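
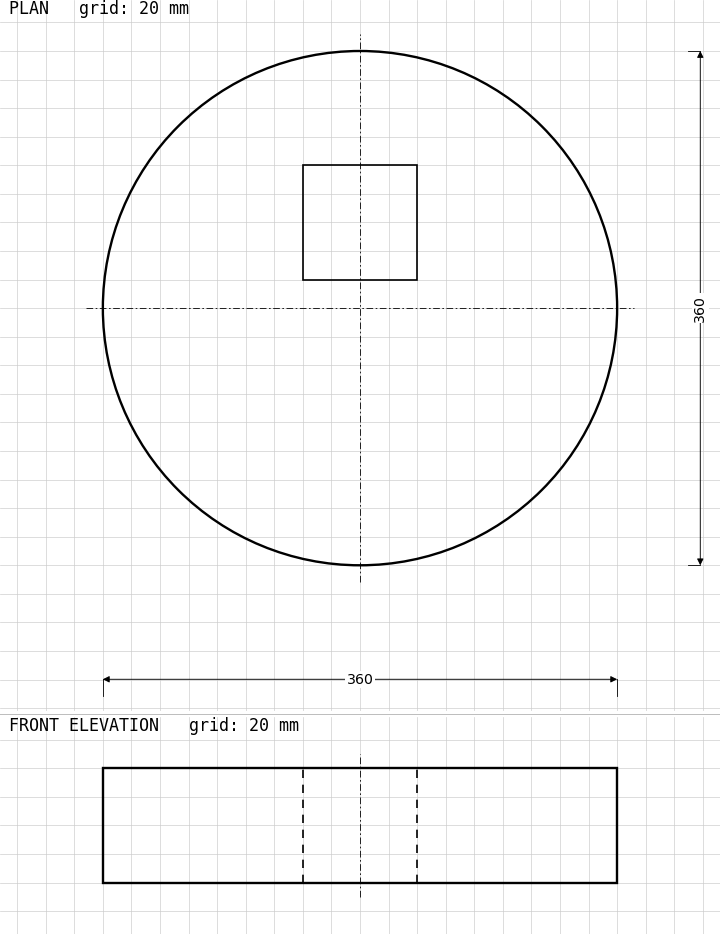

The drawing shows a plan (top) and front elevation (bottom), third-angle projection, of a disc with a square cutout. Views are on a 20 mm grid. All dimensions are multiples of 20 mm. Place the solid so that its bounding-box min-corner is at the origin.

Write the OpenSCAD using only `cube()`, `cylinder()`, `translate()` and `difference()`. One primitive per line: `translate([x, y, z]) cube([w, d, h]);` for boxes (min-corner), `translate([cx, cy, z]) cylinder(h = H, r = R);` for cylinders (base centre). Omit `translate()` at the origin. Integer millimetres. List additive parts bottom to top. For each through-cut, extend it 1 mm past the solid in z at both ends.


difference() {
  translate([180, 180, 0]) cylinder(h = 80, r = 180);
  translate([140, 200, -1]) cube([80, 80, 82]);
}


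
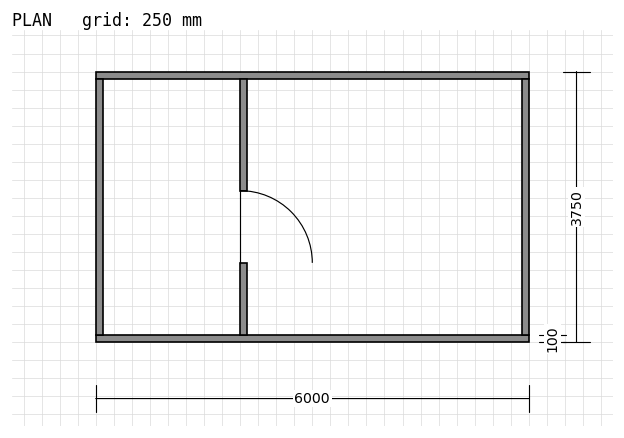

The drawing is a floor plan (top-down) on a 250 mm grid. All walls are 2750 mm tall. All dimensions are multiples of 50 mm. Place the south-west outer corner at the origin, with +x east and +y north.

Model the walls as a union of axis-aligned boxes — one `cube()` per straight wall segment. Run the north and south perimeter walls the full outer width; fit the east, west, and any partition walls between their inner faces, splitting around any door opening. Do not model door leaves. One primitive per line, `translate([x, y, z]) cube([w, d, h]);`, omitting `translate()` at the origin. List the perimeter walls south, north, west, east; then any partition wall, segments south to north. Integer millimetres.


cube([6000, 100, 2750]);
translate([0, 3650, 0]) cube([6000, 100, 2750]);
translate([0, 100, 0]) cube([100, 3550, 2750]);
translate([5900, 100, 0]) cube([100, 3550, 2750]);
translate([2000, 100, 0]) cube([100, 1000, 2750]);
translate([2000, 2100, 0]) cube([100, 1550, 2750]);


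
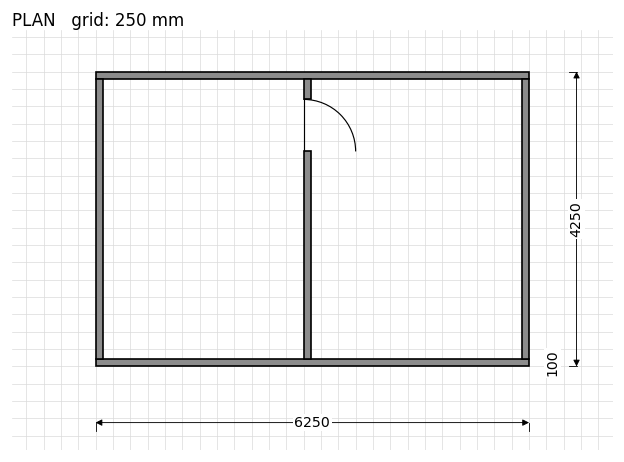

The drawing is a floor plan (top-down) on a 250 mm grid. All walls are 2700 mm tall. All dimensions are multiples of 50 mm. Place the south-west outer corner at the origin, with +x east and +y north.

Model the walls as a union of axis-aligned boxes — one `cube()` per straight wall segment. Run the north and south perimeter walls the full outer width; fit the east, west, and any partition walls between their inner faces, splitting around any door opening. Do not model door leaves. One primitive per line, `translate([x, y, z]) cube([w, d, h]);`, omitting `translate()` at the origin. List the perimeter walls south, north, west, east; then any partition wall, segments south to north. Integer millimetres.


cube([6250, 100, 2700]);
translate([0, 4150, 0]) cube([6250, 100, 2700]);
translate([0, 100, 0]) cube([100, 4050, 2700]);
translate([6150, 100, 0]) cube([100, 4050, 2700]);
translate([3000, 100, 0]) cube([100, 3000, 2700]);
translate([3000, 3850, 0]) cube([100, 300, 2700]);


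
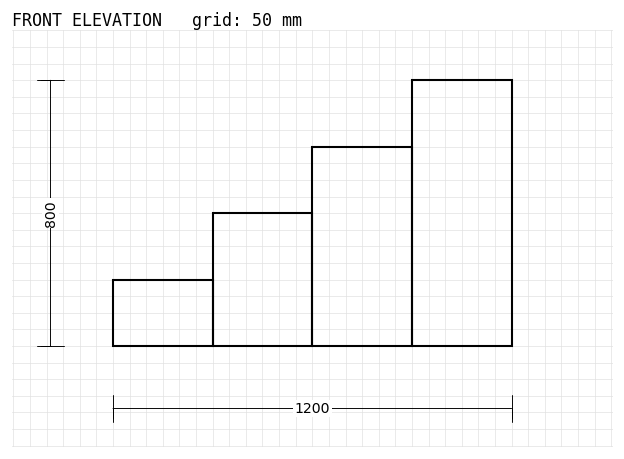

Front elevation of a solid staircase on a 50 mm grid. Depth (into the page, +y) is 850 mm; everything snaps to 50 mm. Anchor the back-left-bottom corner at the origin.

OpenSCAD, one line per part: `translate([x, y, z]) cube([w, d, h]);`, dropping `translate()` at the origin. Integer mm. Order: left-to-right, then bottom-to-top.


cube([300, 850, 200]);
translate([300, 0, 0]) cube([300, 850, 400]);
translate([600, 0, 0]) cube([300, 850, 600]);
translate([900, 0, 0]) cube([300, 850, 800]);


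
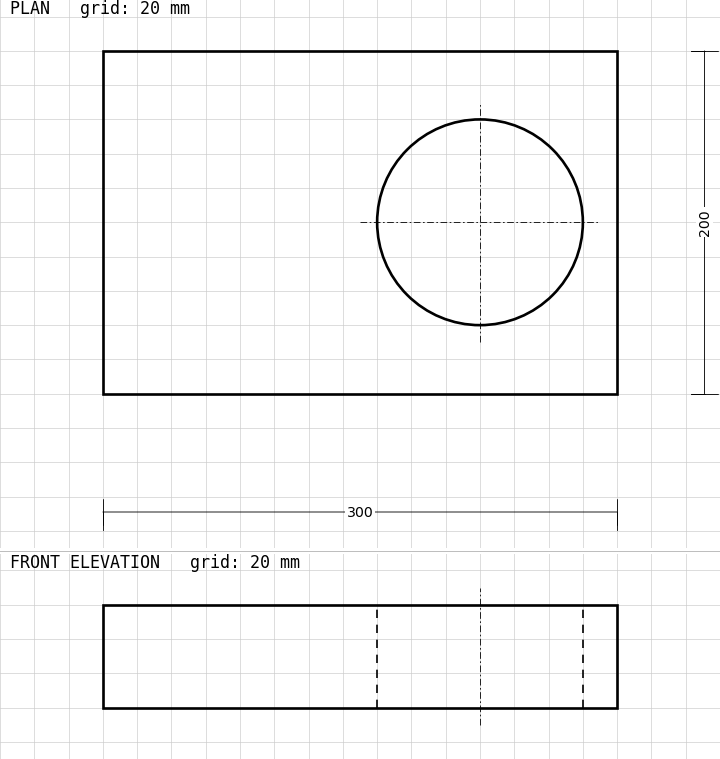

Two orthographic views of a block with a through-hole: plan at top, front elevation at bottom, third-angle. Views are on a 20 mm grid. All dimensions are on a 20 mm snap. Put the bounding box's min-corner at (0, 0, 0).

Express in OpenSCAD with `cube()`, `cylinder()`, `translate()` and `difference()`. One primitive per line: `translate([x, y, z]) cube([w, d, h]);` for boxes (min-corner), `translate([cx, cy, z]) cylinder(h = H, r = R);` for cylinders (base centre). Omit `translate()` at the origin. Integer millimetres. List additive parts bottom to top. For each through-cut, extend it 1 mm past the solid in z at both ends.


difference() {
  cube([300, 200, 60]);
  translate([220, 100, -1]) cylinder(h = 62, r = 60);
}


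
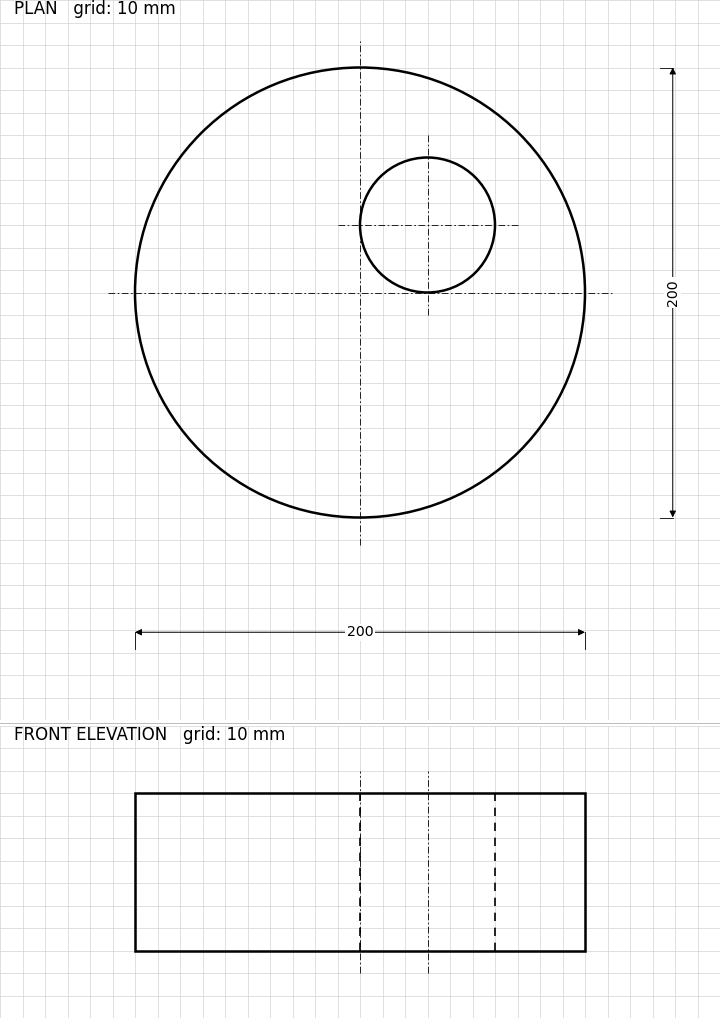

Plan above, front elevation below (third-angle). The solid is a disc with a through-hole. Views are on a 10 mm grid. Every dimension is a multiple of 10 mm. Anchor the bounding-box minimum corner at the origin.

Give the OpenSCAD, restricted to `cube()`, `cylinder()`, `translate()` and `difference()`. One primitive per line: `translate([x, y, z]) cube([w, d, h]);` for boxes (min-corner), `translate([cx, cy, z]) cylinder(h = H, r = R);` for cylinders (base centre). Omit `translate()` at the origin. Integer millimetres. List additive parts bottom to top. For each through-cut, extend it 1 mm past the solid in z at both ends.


difference() {
  translate([100, 100, 0]) cylinder(h = 70, r = 100);
  translate([130, 130, -1]) cylinder(h = 72, r = 30);
}


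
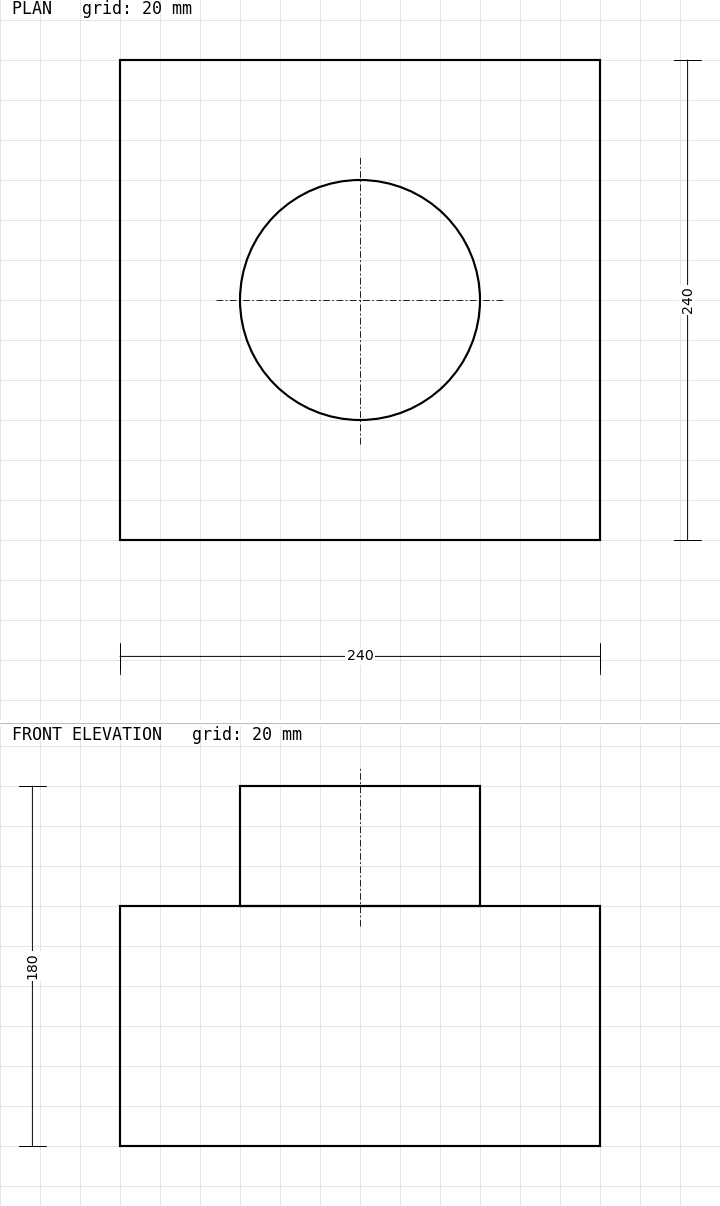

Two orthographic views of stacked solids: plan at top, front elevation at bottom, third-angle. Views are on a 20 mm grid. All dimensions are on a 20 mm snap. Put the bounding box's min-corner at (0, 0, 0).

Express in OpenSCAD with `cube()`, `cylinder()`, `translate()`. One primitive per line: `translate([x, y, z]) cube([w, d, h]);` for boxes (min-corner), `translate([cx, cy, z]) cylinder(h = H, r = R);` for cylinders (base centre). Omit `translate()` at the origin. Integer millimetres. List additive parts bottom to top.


cube([240, 240, 120]);
translate([120, 120, 120]) cylinder(h = 60, r = 60);


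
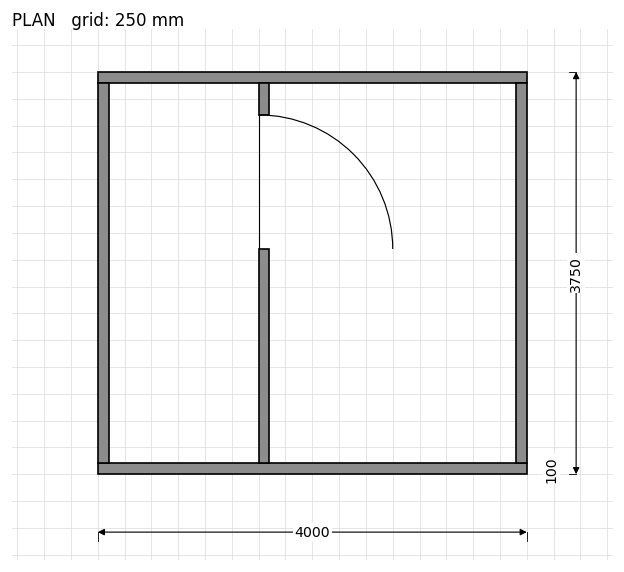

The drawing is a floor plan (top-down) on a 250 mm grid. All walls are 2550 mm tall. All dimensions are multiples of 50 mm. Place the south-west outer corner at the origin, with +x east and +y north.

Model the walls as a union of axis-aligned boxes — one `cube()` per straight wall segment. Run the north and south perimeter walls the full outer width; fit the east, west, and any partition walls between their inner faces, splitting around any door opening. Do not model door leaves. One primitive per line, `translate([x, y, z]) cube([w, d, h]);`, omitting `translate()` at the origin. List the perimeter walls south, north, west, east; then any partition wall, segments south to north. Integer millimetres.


cube([4000, 100, 2550]);
translate([0, 3650, 0]) cube([4000, 100, 2550]);
translate([0, 100, 0]) cube([100, 3550, 2550]);
translate([3900, 100, 0]) cube([100, 3550, 2550]);
translate([1500, 100, 0]) cube([100, 2000, 2550]);
translate([1500, 3350, 0]) cube([100, 300, 2550]);


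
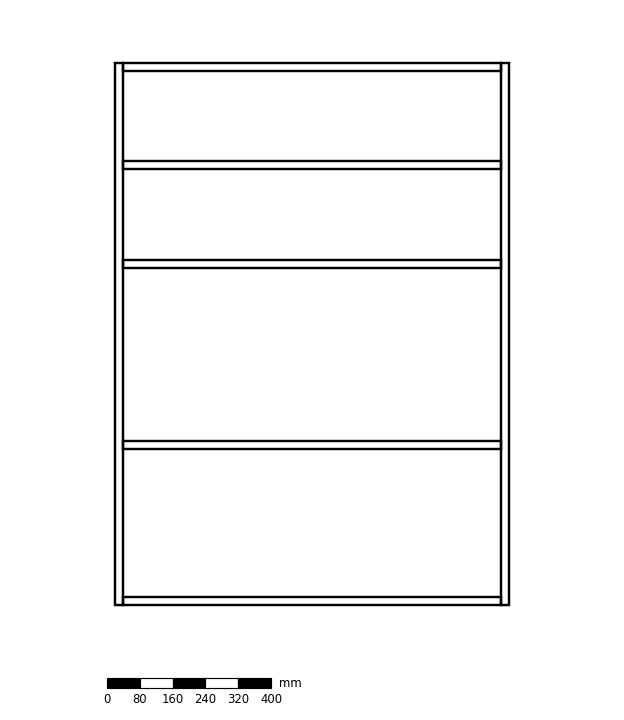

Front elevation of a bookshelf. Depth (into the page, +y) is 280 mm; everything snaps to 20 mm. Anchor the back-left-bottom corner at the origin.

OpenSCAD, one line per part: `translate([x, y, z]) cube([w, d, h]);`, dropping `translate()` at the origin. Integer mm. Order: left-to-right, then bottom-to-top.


cube([20, 280, 1320]);
translate([20, 0, 0]) cube([920, 280, 20]);
translate([20, 0, 380]) cube([920, 280, 20]);
translate([20, 0, 820]) cube([920, 280, 20]);
translate([20, 0, 1060]) cube([920, 280, 20]);
translate([20, 0, 1300]) cube([920, 280, 20]);
translate([940, 0, 0]) cube([20, 280, 1320]);


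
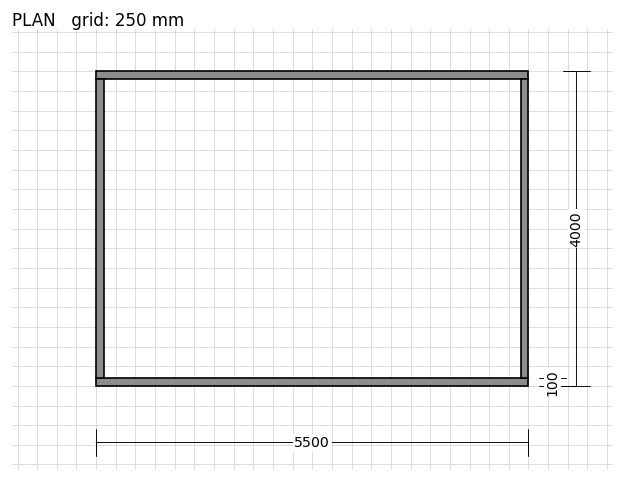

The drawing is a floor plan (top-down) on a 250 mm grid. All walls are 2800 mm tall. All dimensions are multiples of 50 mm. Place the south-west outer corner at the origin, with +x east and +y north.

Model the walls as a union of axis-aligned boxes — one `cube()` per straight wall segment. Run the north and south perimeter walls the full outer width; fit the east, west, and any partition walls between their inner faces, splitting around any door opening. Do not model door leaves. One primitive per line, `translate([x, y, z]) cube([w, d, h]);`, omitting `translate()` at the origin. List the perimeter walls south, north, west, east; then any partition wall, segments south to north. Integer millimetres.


cube([5500, 100, 2800]);
translate([0, 3900, 0]) cube([5500, 100, 2800]);
translate([0, 100, 0]) cube([100, 3800, 2800]);
translate([5400, 100, 0]) cube([100, 3800, 2800]);


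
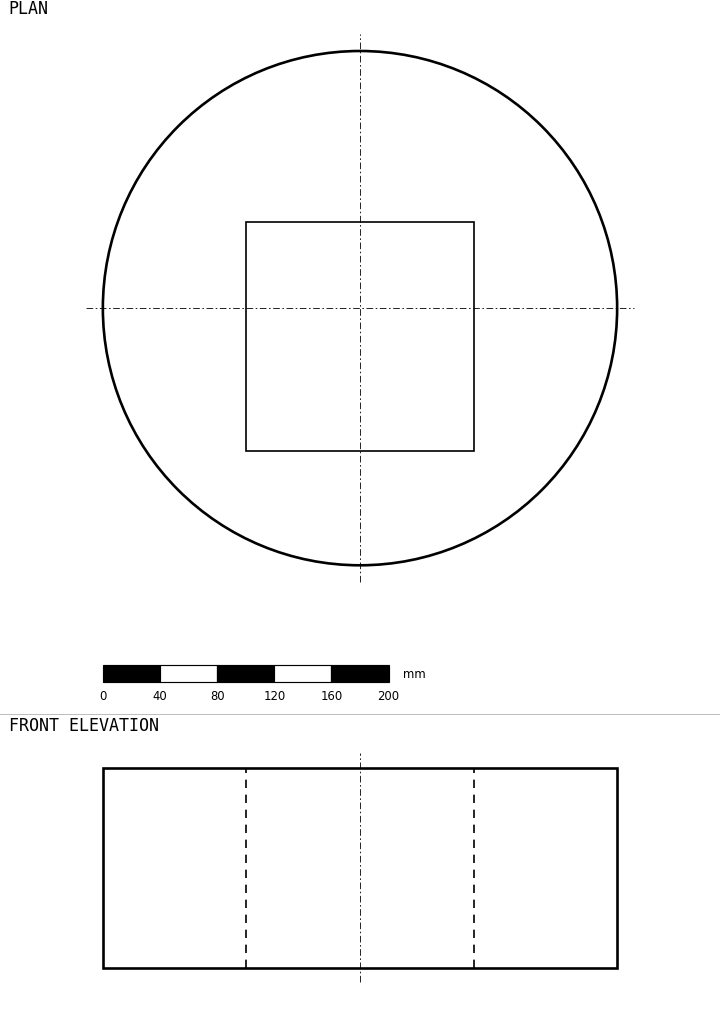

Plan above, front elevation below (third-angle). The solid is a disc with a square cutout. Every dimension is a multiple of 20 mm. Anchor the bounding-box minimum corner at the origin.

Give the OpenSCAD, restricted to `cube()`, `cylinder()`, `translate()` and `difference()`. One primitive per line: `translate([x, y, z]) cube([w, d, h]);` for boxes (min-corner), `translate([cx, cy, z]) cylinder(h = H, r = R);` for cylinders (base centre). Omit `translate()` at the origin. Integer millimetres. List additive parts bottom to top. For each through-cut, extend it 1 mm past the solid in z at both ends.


difference() {
  translate([180, 180, 0]) cylinder(h = 140, r = 180);
  translate([100, 80, -1]) cube([160, 160, 142]);
}


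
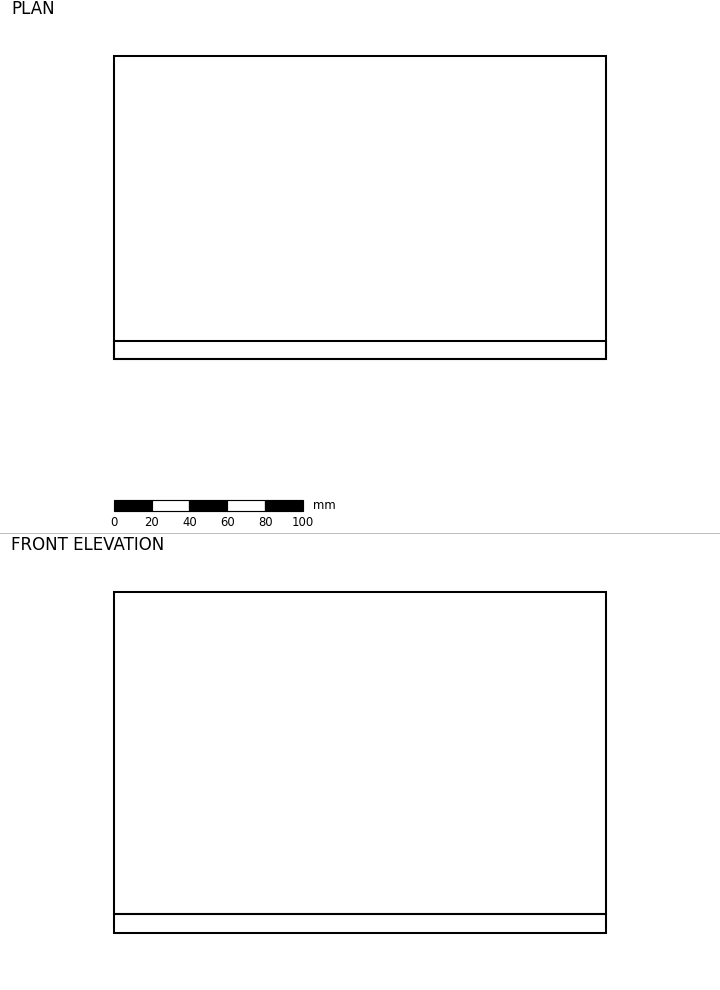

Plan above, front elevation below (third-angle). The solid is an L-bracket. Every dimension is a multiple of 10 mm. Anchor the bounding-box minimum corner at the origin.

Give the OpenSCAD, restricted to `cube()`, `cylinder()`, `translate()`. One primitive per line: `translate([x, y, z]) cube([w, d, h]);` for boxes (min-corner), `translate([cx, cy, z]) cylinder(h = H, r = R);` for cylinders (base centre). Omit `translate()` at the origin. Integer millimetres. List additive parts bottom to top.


cube([260, 160, 10]);
translate([0, 0, 10]) cube([260, 10, 170]);


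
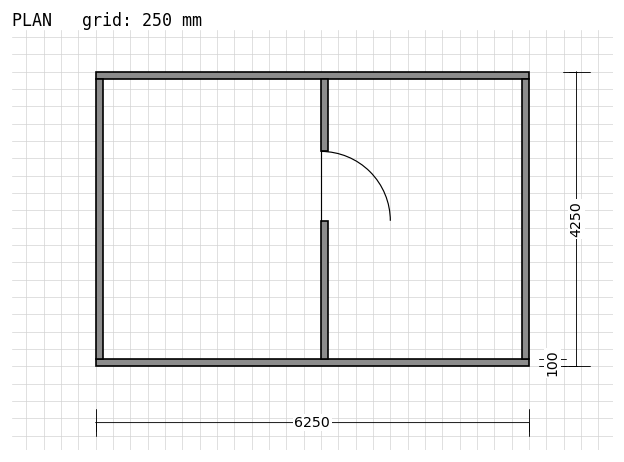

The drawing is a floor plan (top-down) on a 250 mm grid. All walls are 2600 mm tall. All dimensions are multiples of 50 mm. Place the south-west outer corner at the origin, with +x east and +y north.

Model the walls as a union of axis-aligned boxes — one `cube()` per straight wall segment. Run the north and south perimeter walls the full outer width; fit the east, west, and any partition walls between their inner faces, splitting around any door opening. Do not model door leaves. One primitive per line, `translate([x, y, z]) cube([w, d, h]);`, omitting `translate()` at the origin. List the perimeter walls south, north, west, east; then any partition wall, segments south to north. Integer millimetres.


cube([6250, 100, 2600]);
translate([0, 4150, 0]) cube([6250, 100, 2600]);
translate([0, 100, 0]) cube([100, 4050, 2600]);
translate([6150, 100, 0]) cube([100, 4050, 2600]);
translate([3250, 100, 0]) cube([100, 2000, 2600]);
translate([3250, 3100, 0]) cube([100, 1050, 2600]);


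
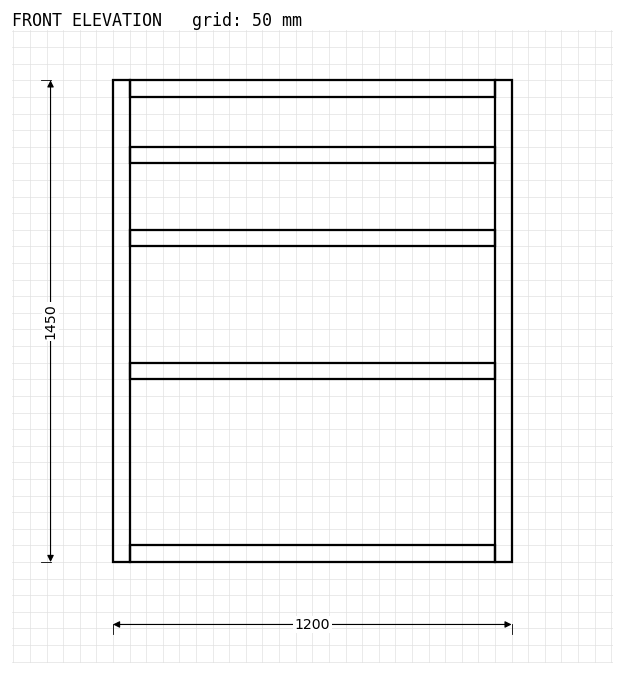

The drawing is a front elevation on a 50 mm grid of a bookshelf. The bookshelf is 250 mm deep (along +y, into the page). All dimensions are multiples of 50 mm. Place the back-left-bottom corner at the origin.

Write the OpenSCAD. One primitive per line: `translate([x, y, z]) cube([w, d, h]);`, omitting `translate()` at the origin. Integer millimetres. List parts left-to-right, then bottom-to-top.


cube([50, 250, 1450]);
translate([50, 0, 0]) cube([1100, 250, 50]);
translate([50, 0, 550]) cube([1100, 250, 50]);
translate([50, 0, 950]) cube([1100, 250, 50]);
translate([50, 0, 1200]) cube([1100, 250, 50]);
translate([50, 0, 1400]) cube([1100, 250, 50]);
translate([1150, 0, 0]) cube([50, 250, 1450]);


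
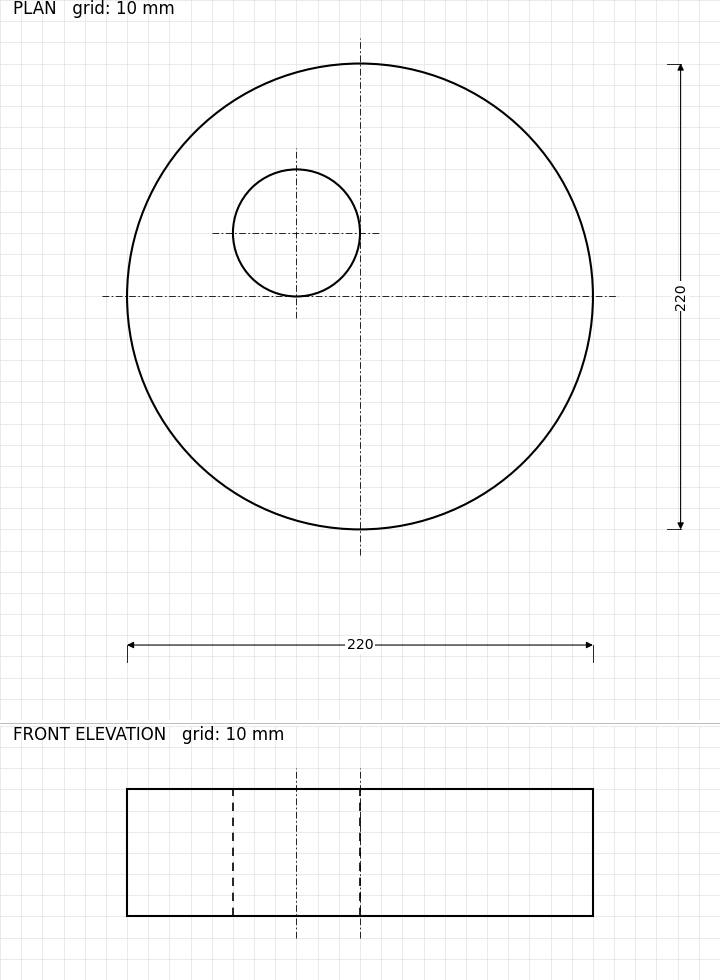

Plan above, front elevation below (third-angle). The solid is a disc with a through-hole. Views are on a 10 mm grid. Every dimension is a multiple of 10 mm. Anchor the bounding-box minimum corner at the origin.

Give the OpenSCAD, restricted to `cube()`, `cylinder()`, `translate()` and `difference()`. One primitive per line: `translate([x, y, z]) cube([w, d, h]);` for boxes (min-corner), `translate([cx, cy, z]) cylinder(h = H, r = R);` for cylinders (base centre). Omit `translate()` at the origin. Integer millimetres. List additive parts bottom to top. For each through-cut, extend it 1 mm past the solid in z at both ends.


difference() {
  translate([110, 110, 0]) cylinder(h = 60, r = 110);
  translate([80, 140, -1]) cylinder(h = 62, r = 30);
}


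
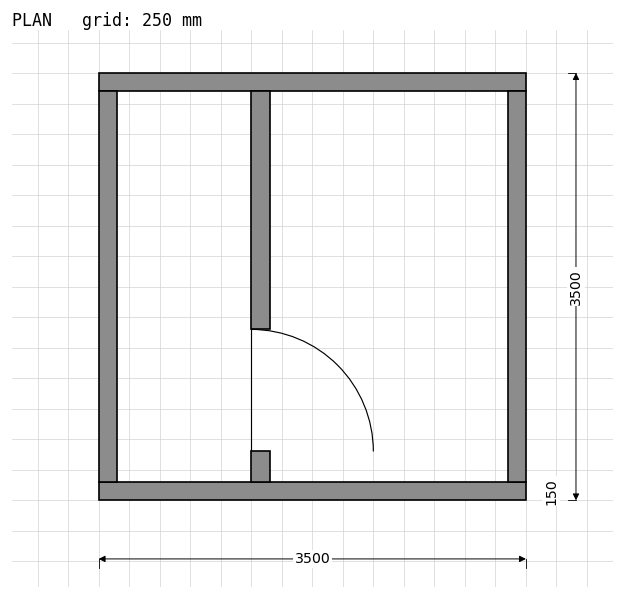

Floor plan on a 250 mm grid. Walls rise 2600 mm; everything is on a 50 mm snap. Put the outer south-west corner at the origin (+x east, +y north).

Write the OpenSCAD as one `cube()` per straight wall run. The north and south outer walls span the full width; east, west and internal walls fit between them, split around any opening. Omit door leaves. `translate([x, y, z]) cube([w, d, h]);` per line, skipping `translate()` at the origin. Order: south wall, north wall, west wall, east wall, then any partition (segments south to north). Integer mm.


cube([3500, 150, 2600]);
translate([0, 3350, 0]) cube([3500, 150, 2600]);
translate([0, 150, 0]) cube([150, 3200, 2600]);
translate([3350, 150, 0]) cube([150, 3200, 2600]);
translate([1250, 150, 0]) cube([150, 250, 2600]);
translate([1250, 1400, 0]) cube([150, 1950, 2600]);


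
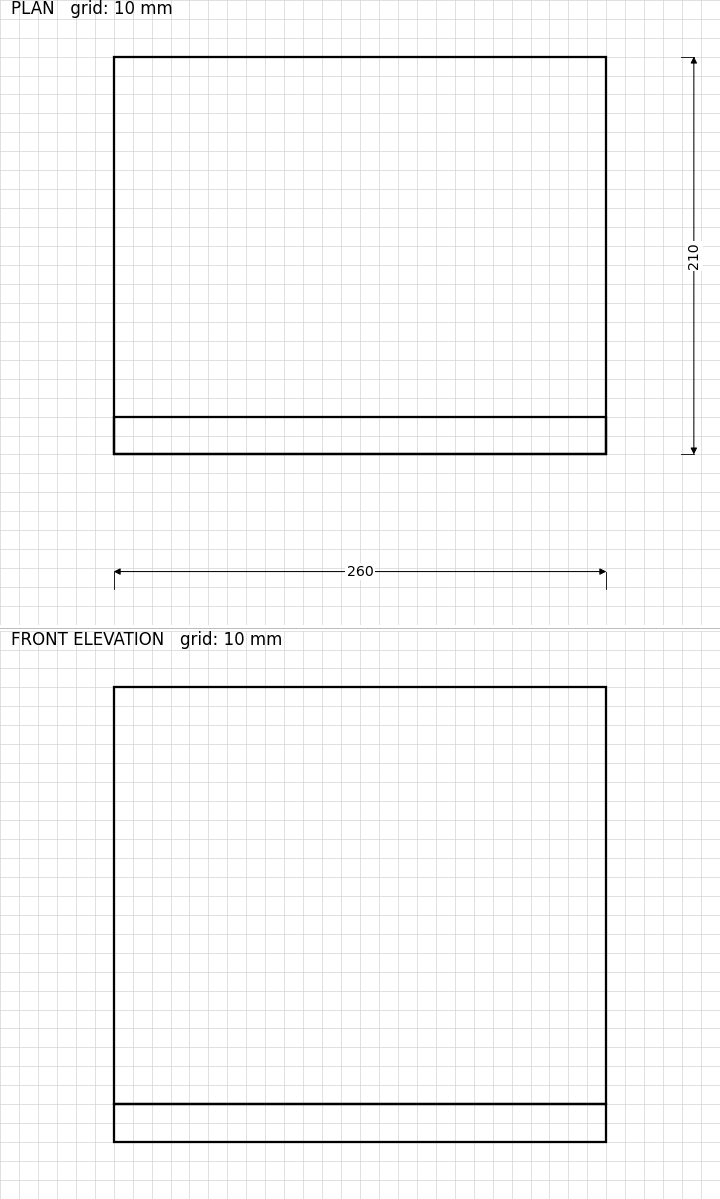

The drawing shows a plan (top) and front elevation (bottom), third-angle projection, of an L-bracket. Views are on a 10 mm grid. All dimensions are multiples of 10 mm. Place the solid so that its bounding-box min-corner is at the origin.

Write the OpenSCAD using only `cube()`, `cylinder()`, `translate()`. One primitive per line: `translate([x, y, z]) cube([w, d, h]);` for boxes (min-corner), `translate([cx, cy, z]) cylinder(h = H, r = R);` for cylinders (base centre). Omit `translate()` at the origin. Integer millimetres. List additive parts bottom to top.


cube([260, 210, 20]);
translate([0, 0, 20]) cube([260, 20, 220]);


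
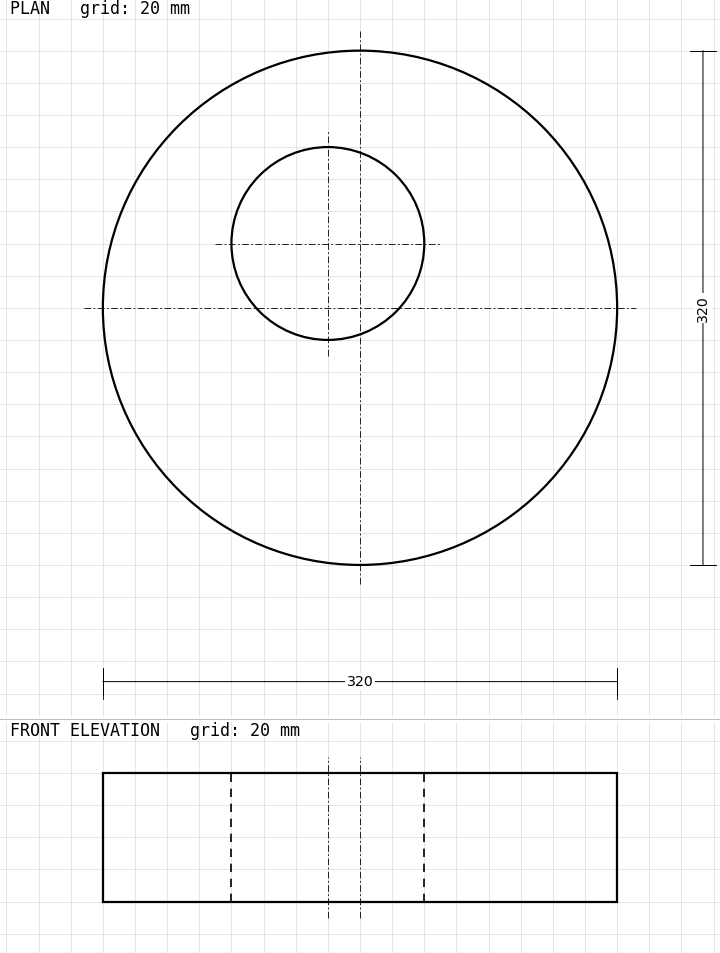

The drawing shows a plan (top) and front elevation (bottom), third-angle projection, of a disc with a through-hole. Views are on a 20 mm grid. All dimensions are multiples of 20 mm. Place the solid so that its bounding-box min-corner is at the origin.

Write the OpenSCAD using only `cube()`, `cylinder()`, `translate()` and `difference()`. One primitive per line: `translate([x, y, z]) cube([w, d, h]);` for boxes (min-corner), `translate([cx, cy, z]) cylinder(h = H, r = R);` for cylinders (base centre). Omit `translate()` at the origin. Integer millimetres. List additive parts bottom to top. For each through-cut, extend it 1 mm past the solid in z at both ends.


difference() {
  translate([160, 160, 0]) cylinder(h = 80, r = 160);
  translate([140, 200, -1]) cylinder(h = 82, r = 60);
}


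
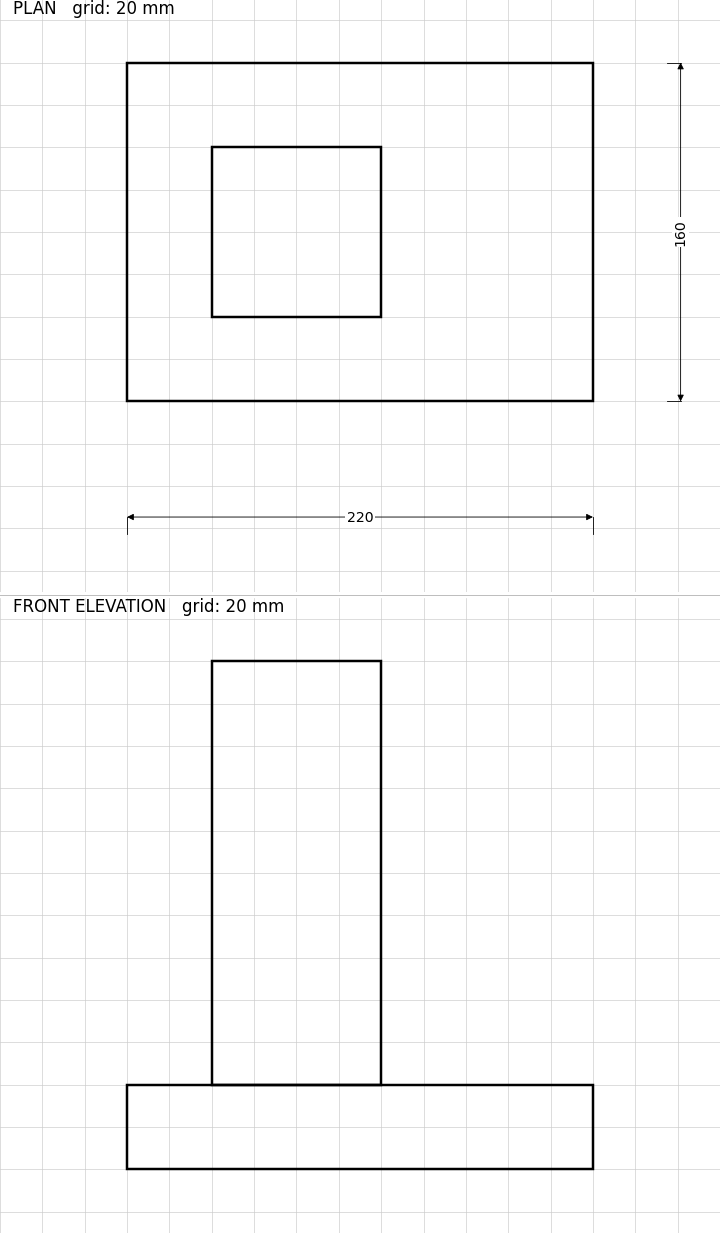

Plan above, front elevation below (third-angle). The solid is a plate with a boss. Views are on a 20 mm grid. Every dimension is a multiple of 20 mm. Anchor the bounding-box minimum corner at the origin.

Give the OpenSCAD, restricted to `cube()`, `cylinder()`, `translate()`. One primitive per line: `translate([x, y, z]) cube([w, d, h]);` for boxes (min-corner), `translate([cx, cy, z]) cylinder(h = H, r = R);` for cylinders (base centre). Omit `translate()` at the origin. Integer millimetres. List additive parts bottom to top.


cube([220, 160, 40]);
translate([40, 40, 40]) cube([80, 80, 200]);


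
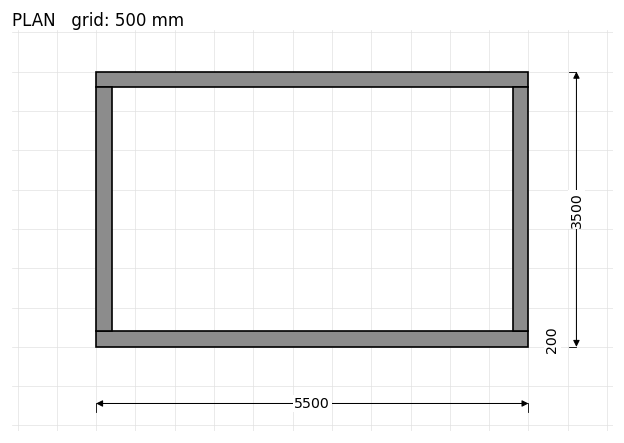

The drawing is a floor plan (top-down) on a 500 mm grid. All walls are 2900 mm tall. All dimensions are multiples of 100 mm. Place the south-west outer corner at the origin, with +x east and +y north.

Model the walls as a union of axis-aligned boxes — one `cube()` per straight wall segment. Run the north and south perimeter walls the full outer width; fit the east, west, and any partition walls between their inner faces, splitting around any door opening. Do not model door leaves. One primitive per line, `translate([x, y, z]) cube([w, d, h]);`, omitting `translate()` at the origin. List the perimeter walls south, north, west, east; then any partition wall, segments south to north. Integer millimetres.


cube([5500, 200, 2900]);
translate([0, 3300, 0]) cube([5500, 200, 2900]);
translate([0, 200, 0]) cube([200, 3100, 2900]);
translate([5300, 200, 0]) cube([200, 3100, 2900]);


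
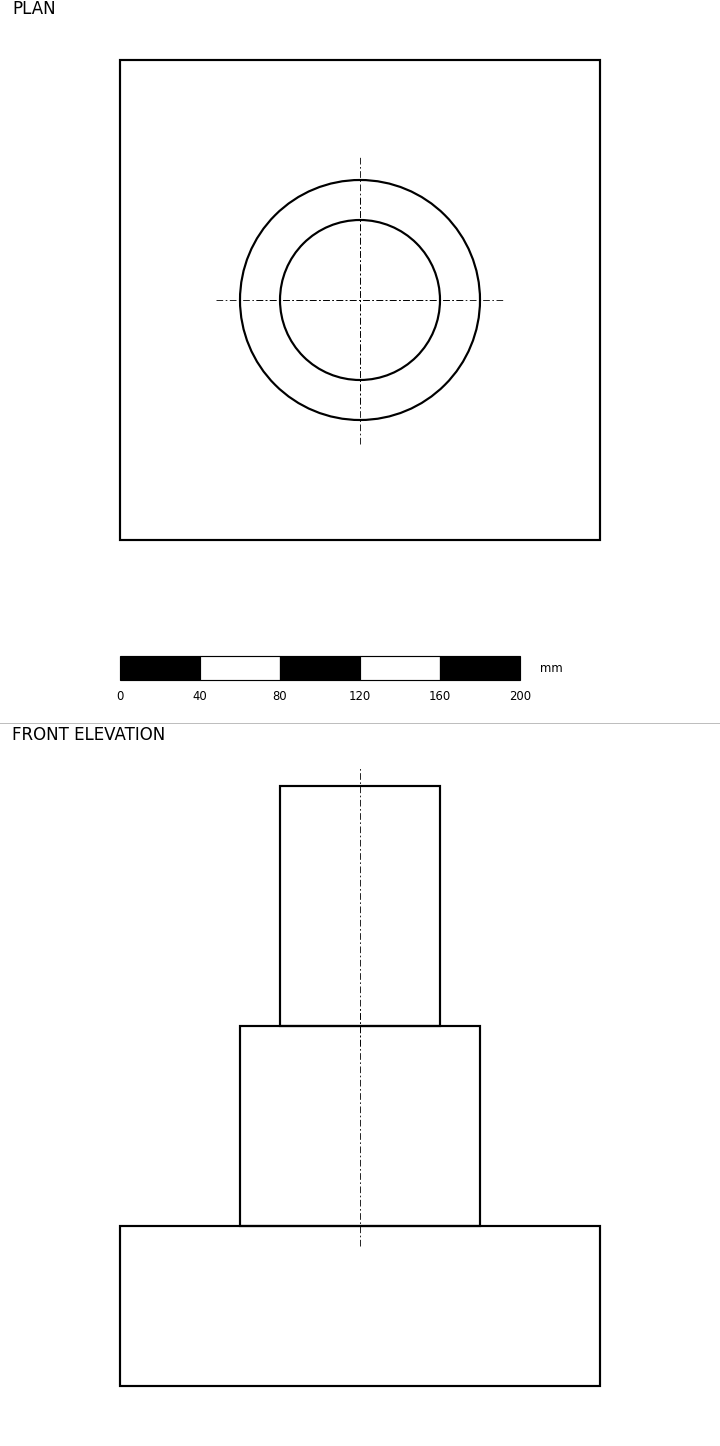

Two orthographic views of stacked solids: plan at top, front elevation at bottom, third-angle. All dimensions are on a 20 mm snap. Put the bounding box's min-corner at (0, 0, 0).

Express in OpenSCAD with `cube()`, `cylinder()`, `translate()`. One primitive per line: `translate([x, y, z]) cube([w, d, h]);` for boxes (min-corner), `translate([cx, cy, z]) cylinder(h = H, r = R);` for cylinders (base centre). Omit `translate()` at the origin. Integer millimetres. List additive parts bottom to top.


cube([240, 240, 80]);
translate([120, 120, 80]) cylinder(h = 100, r = 60);
translate([120, 120, 180]) cylinder(h = 120, r = 40);


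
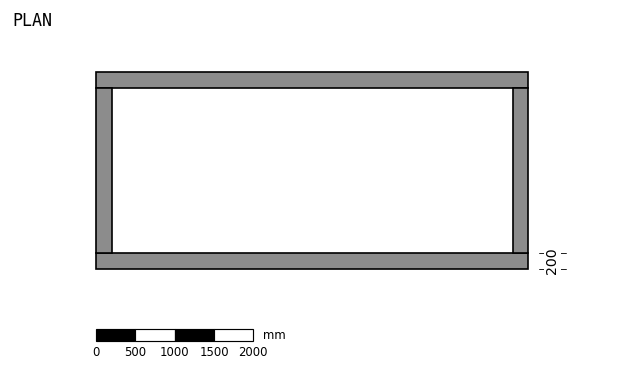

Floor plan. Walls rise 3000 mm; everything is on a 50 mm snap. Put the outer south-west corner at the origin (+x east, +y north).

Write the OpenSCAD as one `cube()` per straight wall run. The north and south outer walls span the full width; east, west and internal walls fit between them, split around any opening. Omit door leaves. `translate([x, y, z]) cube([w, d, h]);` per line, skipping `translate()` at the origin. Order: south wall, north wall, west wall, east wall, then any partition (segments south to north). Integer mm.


cube([5500, 200, 3000]);
translate([0, 2300, 0]) cube([5500, 200, 3000]);
translate([0, 200, 0]) cube([200, 2100, 3000]);
translate([5300, 200, 0]) cube([200, 2100, 3000]);


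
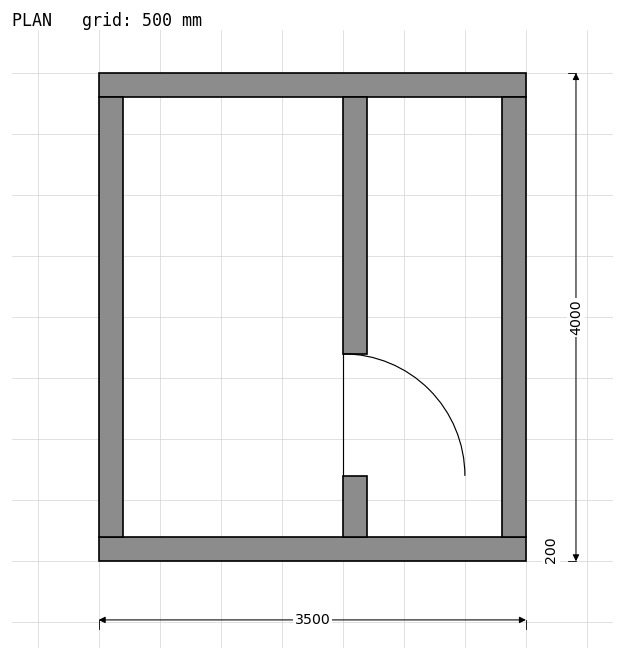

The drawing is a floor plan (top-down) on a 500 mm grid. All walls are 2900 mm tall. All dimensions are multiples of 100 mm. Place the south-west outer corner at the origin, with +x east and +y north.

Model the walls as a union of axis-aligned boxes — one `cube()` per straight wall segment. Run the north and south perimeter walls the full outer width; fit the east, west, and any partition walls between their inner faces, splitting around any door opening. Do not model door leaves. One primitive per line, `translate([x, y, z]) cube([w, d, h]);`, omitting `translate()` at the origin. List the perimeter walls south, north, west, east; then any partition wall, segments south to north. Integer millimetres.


cube([3500, 200, 2900]);
translate([0, 3800, 0]) cube([3500, 200, 2900]);
translate([0, 200, 0]) cube([200, 3600, 2900]);
translate([3300, 200, 0]) cube([200, 3600, 2900]);
translate([2000, 200, 0]) cube([200, 500, 2900]);
translate([2000, 1700, 0]) cube([200, 2100, 2900]);


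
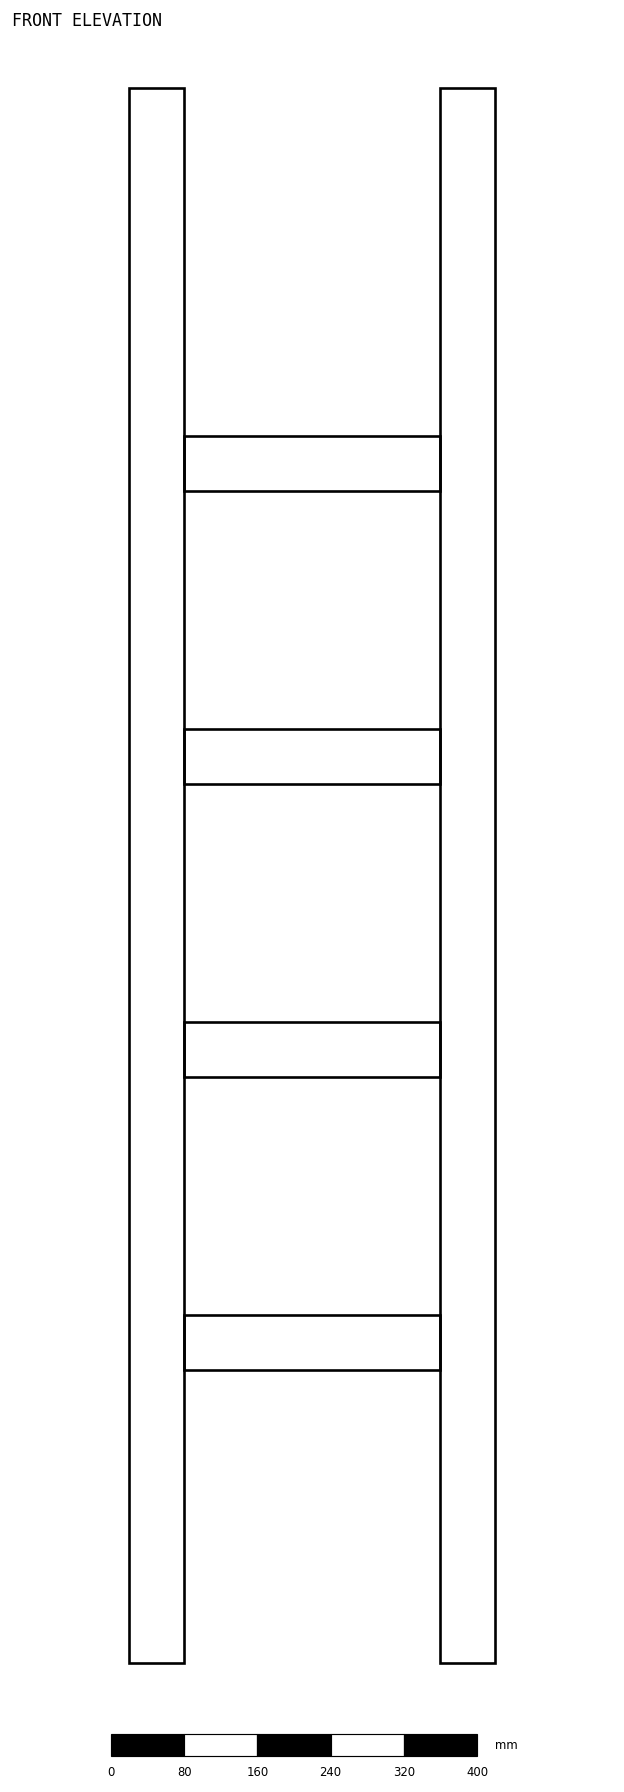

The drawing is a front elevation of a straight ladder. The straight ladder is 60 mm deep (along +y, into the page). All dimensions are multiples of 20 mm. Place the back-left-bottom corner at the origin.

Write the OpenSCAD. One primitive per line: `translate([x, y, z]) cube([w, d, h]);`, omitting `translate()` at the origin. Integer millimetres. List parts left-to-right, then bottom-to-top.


cube([60, 60, 1720]);
translate([60, 0, 320]) cube([280, 60, 60]);
translate([60, 0, 640]) cube([280, 60, 60]);
translate([60, 0, 960]) cube([280, 60, 60]);
translate([60, 0, 1280]) cube([280, 60, 60]);
translate([340, 0, 0]) cube([60, 60, 1720]);


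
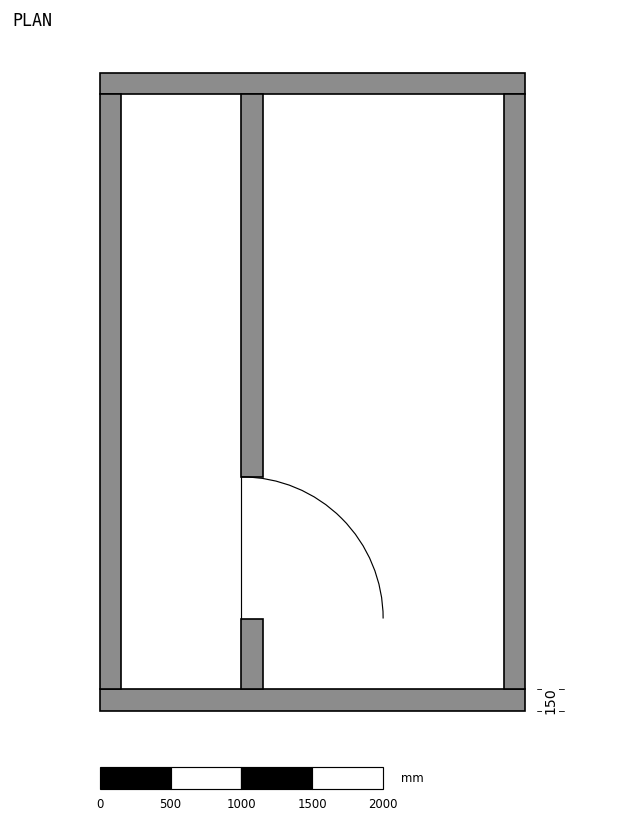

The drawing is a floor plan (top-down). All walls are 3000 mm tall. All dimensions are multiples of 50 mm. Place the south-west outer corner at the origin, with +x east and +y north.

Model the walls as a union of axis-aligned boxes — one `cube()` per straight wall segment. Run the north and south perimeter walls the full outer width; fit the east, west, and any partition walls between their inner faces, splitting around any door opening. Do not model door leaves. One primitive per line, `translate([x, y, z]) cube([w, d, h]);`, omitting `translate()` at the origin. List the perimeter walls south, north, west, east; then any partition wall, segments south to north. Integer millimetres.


cube([3000, 150, 3000]);
translate([0, 4350, 0]) cube([3000, 150, 3000]);
translate([0, 150, 0]) cube([150, 4200, 3000]);
translate([2850, 150, 0]) cube([150, 4200, 3000]);
translate([1000, 150, 0]) cube([150, 500, 3000]);
translate([1000, 1650, 0]) cube([150, 2700, 3000]);


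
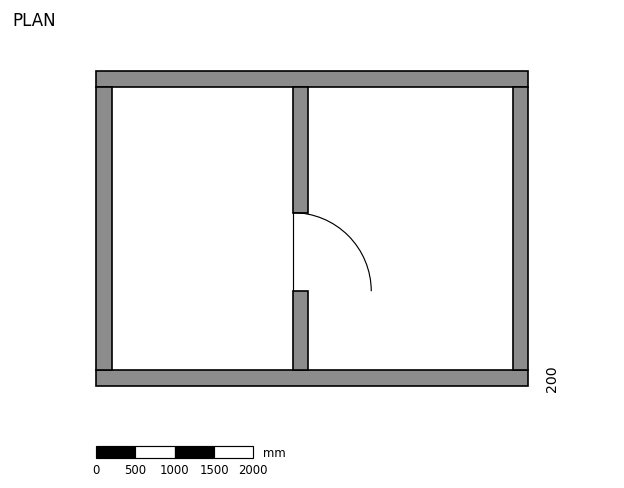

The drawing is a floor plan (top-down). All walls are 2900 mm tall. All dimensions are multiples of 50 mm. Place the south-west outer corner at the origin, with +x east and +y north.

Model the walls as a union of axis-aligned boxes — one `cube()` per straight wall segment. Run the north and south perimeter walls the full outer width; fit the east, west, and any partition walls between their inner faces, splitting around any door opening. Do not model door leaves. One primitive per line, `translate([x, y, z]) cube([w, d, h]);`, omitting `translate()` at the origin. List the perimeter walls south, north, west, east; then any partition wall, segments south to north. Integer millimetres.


cube([5500, 200, 2900]);
translate([0, 3800, 0]) cube([5500, 200, 2900]);
translate([0, 200, 0]) cube([200, 3600, 2900]);
translate([5300, 200, 0]) cube([200, 3600, 2900]);
translate([2500, 200, 0]) cube([200, 1000, 2900]);
translate([2500, 2200, 0]) cube([200, 1600, 2900]);


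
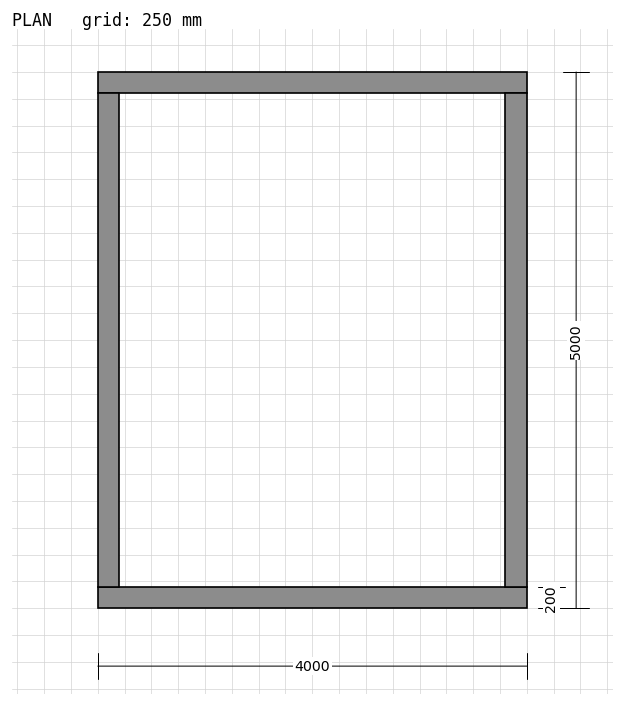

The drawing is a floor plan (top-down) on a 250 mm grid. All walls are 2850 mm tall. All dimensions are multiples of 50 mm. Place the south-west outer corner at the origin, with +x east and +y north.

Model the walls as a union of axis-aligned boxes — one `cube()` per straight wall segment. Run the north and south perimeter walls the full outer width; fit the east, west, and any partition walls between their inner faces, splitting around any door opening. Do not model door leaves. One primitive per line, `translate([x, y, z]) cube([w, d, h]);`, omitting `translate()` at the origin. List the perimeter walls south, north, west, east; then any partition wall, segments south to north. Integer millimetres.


cube([4000, 200, 2850]);
translate([0, 4800, 0]) cube([4000, 200, 2850]);
translate([0, 200, 0]) cube([200, 4600, 2850]);
translate([3800, 200, 0]) cube([200, 4600, 2850]);


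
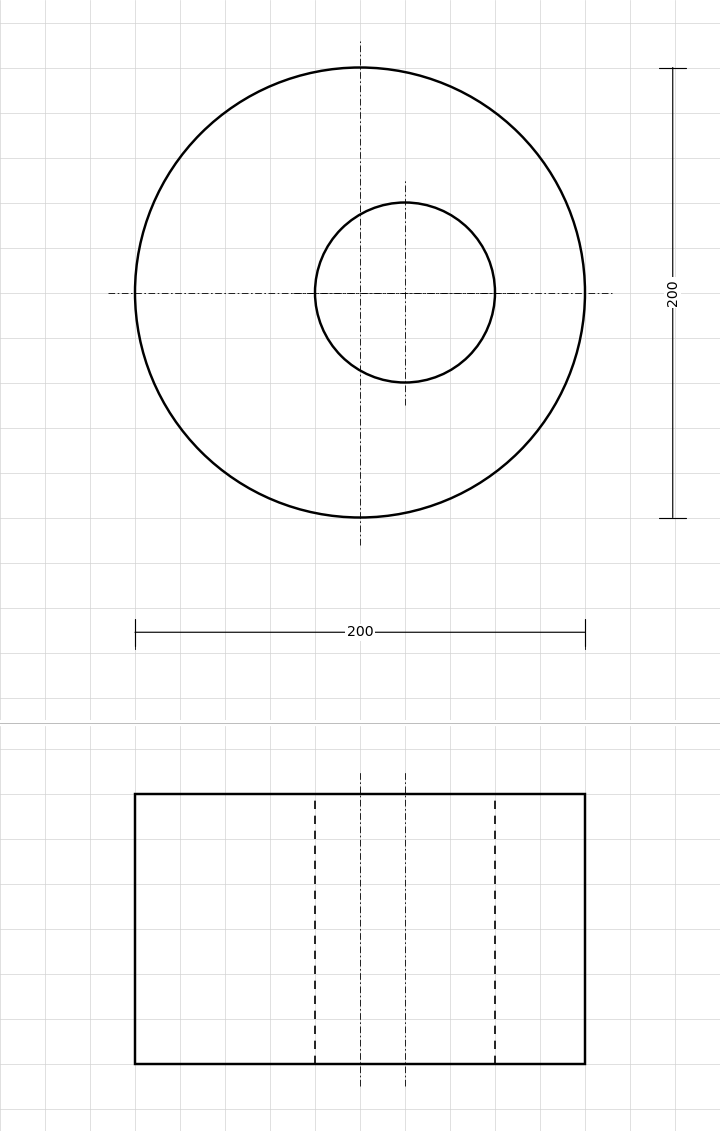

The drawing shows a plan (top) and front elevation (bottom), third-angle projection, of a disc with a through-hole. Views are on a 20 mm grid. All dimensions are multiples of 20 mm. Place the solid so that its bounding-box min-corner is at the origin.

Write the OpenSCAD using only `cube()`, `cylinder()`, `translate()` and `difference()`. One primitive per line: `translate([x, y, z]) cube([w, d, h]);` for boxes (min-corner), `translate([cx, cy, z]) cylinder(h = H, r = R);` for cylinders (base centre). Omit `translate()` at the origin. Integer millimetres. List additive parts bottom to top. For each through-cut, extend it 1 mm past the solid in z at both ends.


difference() {
  translate([100, 100, 0]) cylinder(h = 120, r = 100);
  translate([120, 100, -1]) cylinder(h = 122, r = 40);
}


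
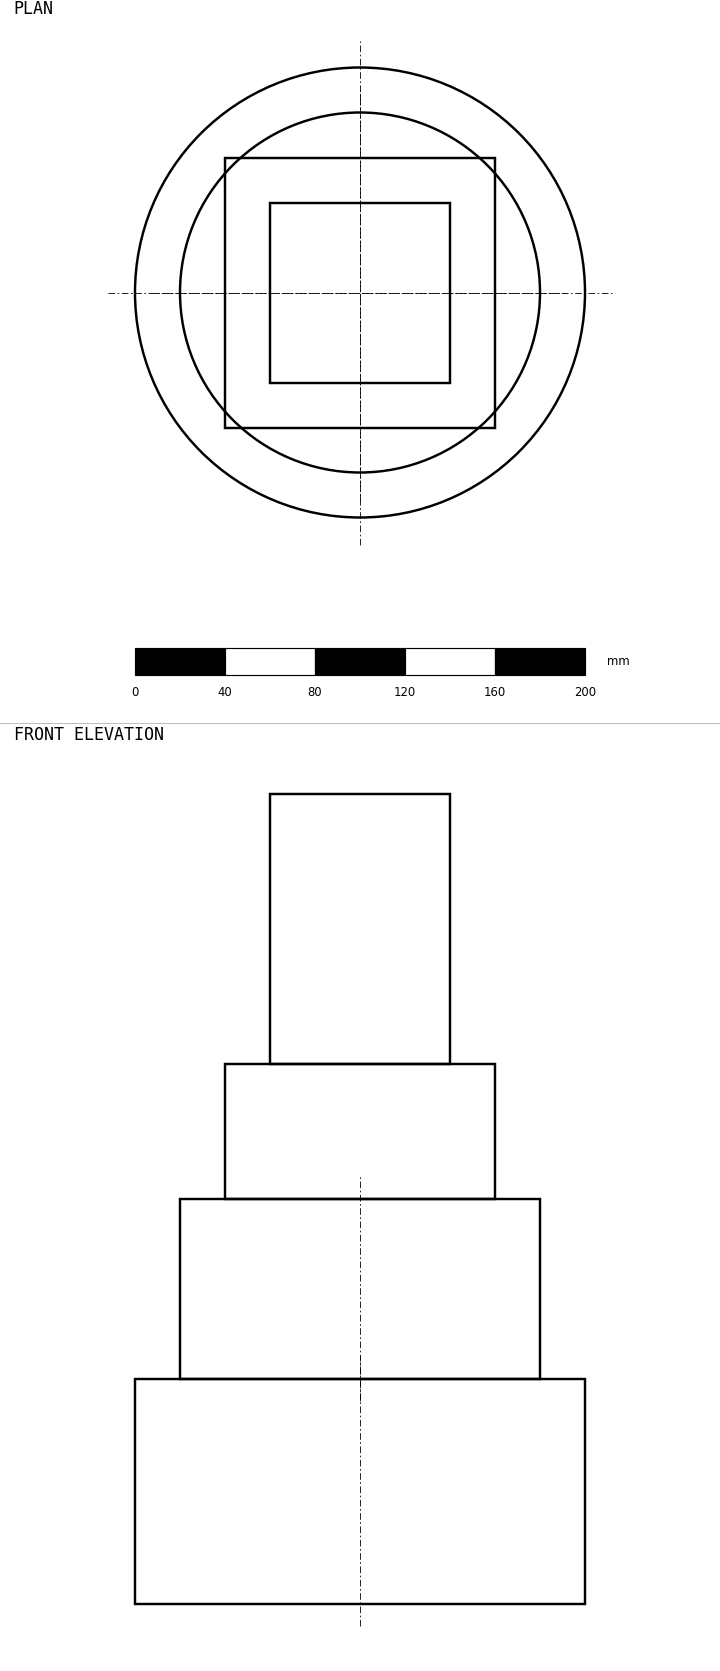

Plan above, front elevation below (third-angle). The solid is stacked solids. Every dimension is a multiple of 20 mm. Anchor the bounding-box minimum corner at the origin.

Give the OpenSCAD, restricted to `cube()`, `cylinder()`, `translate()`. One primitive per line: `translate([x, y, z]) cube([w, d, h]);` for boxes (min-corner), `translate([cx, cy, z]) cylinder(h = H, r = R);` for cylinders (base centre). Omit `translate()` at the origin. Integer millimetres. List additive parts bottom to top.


translate([100, 100, 0]) cylinder(h = 100, r = 100);
translate([100, 100, 100]) cylinder(h = 80, r = 80);
translate([40, 40, 180]) cube([120, 120, 60]);
translate([60, 60, 240]) cube([80, 80, 120]);


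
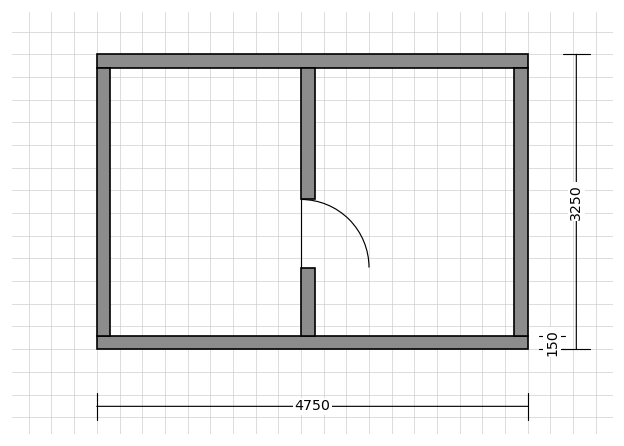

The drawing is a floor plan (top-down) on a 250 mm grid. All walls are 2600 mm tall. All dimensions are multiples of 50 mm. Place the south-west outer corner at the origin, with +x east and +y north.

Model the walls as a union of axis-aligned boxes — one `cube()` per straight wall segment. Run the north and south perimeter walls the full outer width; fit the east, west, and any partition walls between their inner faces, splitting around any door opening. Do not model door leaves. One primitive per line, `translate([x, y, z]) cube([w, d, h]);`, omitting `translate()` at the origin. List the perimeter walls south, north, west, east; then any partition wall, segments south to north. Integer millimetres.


cube([4750, 150, 2600]);
translate([0, 3100, 0]) cube([4750, 150, 2600]);
translate([0, 150, 0]) cube([150, 2950, 2600]);
translate([4600, 150, 0]) cube([150, 2950, 2600]);
translate([2250, 150, 0]) cube([150, 750, 2600]);
translate([2250, 1650, 0]) cube([150, 1450, 2600]);


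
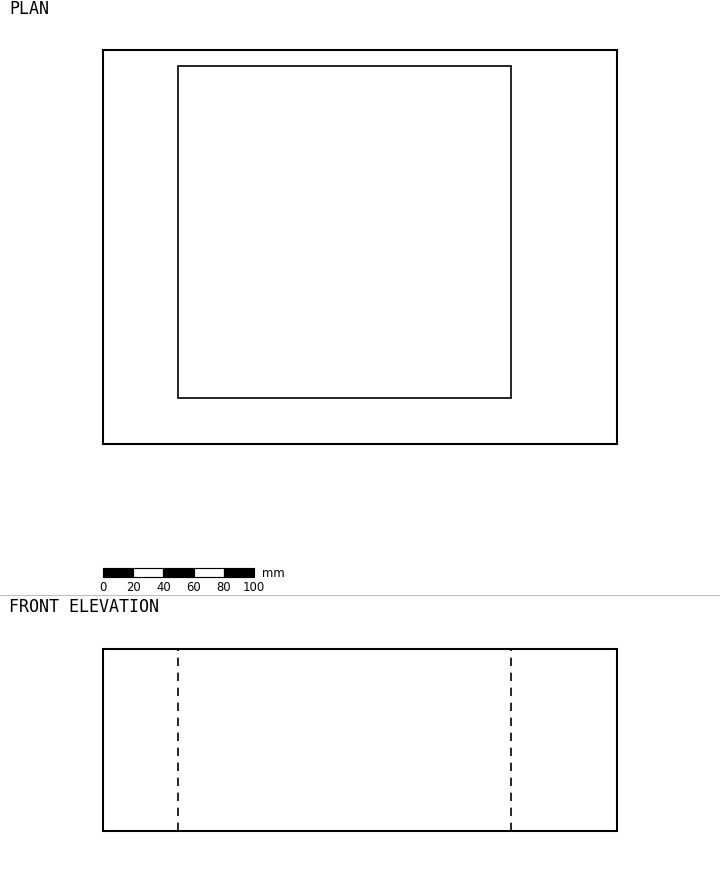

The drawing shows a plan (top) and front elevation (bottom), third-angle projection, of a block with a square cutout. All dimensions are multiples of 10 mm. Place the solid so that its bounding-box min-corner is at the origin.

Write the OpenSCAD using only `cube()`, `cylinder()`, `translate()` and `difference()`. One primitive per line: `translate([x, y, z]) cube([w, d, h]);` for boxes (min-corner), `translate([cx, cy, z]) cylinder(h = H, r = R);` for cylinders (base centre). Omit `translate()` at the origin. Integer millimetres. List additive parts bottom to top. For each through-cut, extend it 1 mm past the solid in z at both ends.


difference() {
  cube([340, 260, 120]);
  translate([50, 30, -1]) cube([220, 220, 122]);
}


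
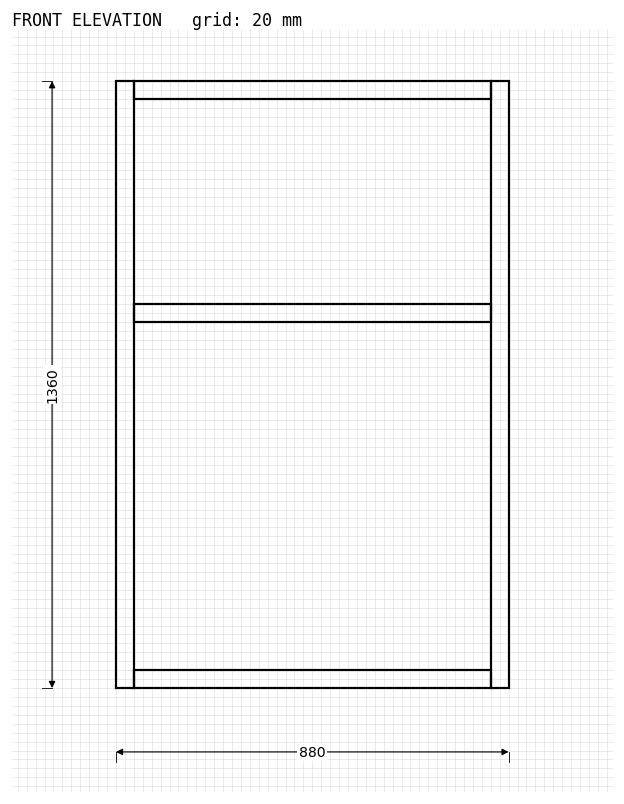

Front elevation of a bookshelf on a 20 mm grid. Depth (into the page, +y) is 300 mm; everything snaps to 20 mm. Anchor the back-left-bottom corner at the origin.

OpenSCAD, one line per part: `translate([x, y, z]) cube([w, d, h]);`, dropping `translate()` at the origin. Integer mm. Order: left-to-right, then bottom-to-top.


cube([40, 300, 1360]);
translate([40, 0, 0]) cube([800, 300, 40]);
translate([40, 0, 820]) cube([800, 300, 40]);
translate([40, 0, 1320]) cube([800, 300, 40]);
translate([840, 0, 0]) cube([40, 300, 1360]);


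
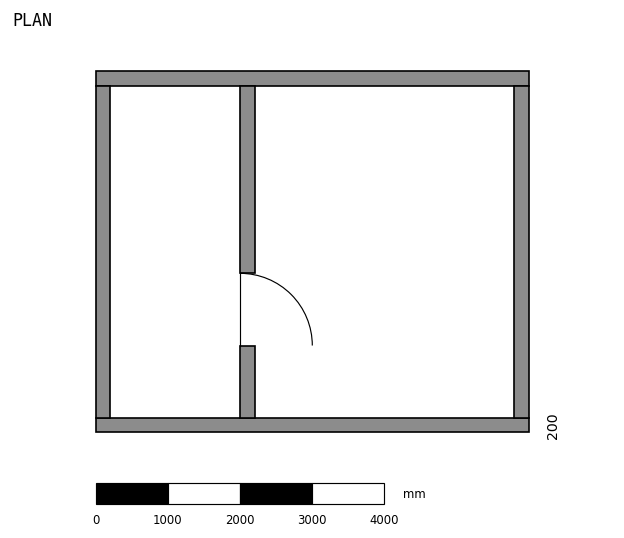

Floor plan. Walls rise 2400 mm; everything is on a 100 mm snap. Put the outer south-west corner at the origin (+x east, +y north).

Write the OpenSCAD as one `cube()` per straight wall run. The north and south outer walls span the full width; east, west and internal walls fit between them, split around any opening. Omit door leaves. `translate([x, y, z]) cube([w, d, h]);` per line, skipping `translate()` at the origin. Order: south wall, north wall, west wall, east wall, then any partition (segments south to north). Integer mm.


cube([6000, 200, 2400]);
translate([0, 4800, 0]) cube([6000, 200, 2400]);
translate([0, 200, 0]) cube([200, 4600, 2400]);
translate([5800, 200, 0]) cube([200, 4600, 2400]);
translate([2000, 200, 0]) cube([200, 1000, 2400]);
translate([2000, 2200, 0]) cube([200, 2600, 2400]);


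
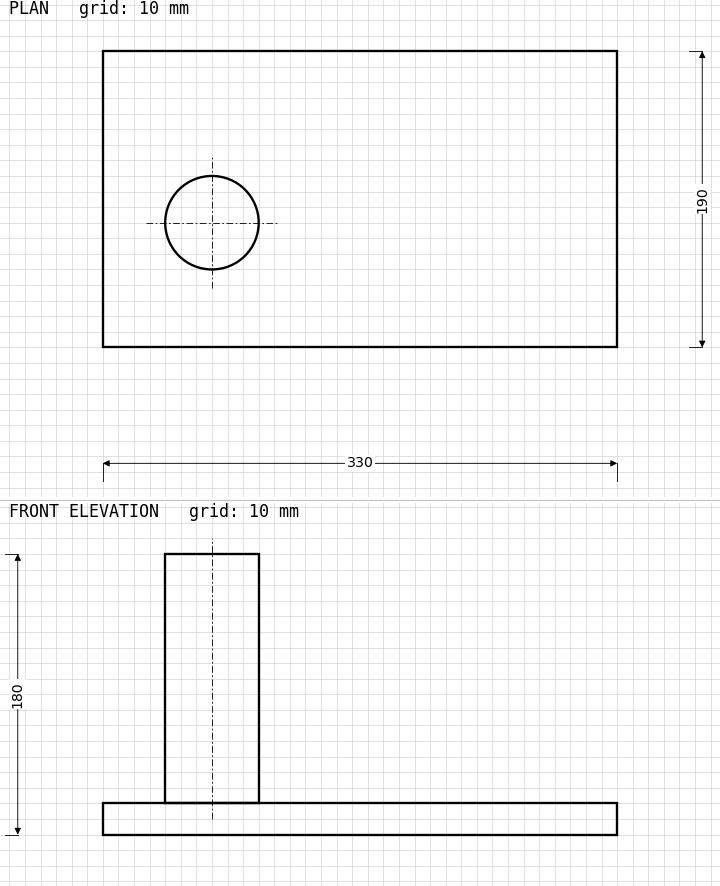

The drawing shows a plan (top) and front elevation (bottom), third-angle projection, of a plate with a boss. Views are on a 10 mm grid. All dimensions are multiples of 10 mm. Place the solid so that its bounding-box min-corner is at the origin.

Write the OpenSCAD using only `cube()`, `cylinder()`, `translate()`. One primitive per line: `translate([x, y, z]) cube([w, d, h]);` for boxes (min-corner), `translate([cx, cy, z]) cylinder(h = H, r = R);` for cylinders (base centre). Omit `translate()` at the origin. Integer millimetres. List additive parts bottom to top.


cube([330, 190, 20]);
translate([70, 80, 20]) cylinder(h = 160, r = 30);


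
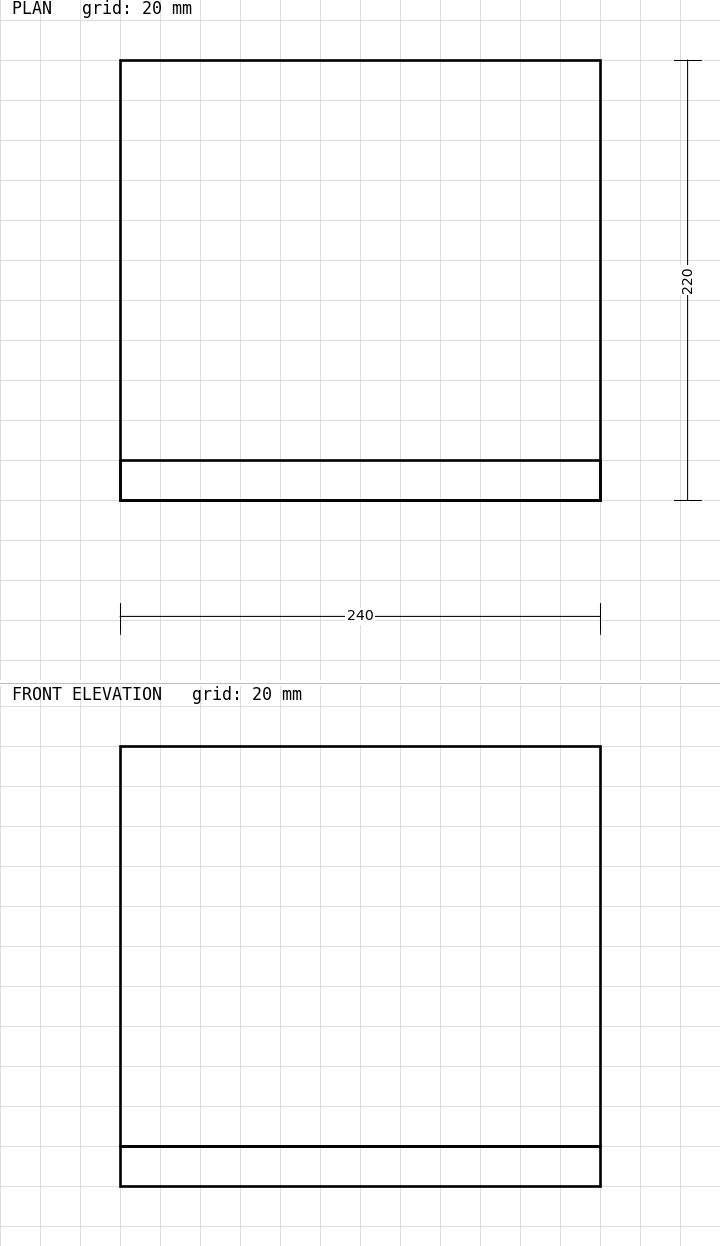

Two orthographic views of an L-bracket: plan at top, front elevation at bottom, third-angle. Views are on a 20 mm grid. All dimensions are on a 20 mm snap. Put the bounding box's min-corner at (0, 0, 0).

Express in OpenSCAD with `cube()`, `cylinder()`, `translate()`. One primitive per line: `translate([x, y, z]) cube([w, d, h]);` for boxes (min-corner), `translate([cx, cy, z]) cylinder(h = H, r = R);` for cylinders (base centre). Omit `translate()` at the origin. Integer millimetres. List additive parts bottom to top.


cube([240, 220, 20]);
translate([0, 0, 20]) cube([240, 20, 200]);


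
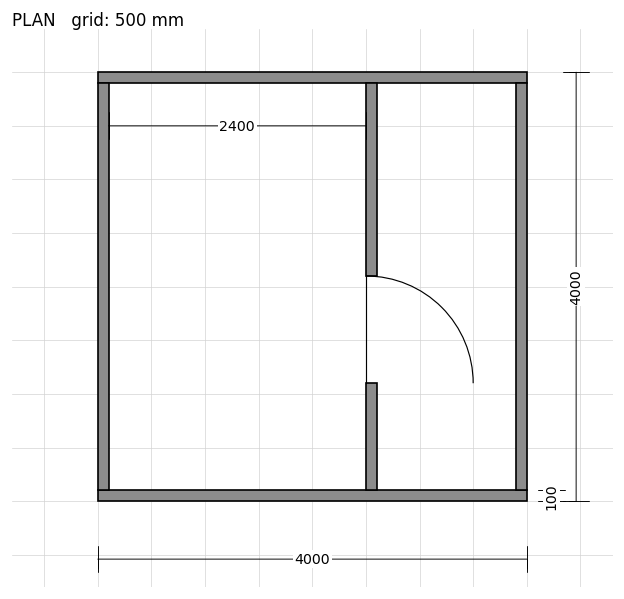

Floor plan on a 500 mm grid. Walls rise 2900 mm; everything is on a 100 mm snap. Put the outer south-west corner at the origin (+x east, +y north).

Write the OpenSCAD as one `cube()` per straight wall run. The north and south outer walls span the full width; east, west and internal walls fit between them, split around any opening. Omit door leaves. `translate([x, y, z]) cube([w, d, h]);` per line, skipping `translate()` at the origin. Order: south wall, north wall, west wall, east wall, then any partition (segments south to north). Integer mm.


cube([4000, 100, 2900]);
translate([0, 3900, 0]) cube([4000, 100, 2900]);
translate([0, 100, 0]) cube([100, 3800, 2900]);
translate([3900, 100, 0]) cube([100, 3800, 2900]);
translate([2500, 100, 0]) cube([100, 1000, 2900]);
translate([2500, 2100, 0]) cube([100, 1800, 2900]);


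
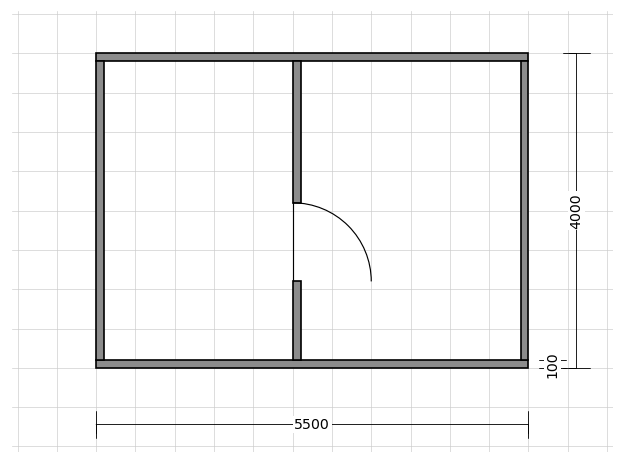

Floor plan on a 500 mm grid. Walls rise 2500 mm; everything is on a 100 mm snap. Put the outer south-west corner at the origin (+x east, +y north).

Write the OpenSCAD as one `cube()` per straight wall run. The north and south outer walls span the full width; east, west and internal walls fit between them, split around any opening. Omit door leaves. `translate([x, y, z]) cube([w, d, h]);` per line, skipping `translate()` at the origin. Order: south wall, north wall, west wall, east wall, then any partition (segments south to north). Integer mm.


cube([5500, 100, 2500]);
translate([0, 3900, 0]) cube([5500, 100, 2500]);
translate([0, 100, 0]) cube([100, 3800, 2500]);
translate([5400, 100, 0]) cube([100, 3800, 2500]);
translate([2500, 100, 0]) cube([100, 1000, 2500]);
translate([2500, 2100, 0]) cube([100, 1800, 2500]);
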